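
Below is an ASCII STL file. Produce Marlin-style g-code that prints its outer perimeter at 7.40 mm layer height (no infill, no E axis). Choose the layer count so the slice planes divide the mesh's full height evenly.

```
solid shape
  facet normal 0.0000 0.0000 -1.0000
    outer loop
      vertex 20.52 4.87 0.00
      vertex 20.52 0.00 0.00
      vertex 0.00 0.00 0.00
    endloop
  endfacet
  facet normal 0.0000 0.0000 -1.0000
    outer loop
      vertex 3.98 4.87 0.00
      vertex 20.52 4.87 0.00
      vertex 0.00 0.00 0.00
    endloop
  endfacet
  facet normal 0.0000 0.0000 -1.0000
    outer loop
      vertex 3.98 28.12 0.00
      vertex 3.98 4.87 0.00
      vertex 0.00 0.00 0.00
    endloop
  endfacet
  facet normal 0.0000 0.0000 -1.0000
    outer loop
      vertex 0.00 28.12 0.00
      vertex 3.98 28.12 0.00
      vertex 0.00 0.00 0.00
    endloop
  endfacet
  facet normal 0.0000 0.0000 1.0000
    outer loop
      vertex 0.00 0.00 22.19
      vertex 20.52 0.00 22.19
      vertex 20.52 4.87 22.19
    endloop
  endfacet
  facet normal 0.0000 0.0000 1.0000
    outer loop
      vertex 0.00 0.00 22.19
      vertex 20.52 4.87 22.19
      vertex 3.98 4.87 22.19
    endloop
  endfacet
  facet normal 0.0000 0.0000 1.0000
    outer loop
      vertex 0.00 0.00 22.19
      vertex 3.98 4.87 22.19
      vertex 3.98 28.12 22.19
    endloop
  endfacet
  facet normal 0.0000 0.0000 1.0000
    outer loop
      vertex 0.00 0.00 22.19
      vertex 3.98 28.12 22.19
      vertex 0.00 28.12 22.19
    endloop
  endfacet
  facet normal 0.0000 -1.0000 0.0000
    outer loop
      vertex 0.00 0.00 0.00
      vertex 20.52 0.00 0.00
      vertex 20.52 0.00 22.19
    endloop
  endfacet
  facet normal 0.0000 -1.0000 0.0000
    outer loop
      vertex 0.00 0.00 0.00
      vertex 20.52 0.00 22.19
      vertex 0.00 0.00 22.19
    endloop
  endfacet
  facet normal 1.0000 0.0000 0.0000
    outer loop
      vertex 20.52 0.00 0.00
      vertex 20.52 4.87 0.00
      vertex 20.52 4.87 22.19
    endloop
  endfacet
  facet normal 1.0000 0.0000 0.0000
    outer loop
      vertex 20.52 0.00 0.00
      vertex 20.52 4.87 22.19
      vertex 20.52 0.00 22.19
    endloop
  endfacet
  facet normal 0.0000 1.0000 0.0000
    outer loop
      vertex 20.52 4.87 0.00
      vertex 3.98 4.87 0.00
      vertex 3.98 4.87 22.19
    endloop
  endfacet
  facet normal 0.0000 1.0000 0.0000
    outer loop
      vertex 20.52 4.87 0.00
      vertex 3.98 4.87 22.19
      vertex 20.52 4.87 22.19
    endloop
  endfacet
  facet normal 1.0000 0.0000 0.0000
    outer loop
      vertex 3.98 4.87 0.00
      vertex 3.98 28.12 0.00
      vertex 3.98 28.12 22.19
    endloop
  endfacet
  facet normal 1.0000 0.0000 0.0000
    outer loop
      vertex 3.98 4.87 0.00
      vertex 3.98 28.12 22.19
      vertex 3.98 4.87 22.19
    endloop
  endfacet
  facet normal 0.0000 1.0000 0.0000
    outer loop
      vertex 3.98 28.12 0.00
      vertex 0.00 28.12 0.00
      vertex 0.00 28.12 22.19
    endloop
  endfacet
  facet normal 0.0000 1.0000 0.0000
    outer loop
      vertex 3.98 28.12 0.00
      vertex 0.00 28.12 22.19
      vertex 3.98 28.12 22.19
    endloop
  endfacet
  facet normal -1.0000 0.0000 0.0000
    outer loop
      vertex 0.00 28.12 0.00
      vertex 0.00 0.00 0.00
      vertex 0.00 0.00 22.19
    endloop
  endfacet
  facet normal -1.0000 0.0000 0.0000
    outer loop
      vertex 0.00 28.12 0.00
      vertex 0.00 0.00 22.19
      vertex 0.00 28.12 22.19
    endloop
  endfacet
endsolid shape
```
; perimeter-only toolpath
G21 ; units = mm
G90 ; absolute positioning
G28 ; home
; layer 1
G0 Z7.40
G0 X0.00 Y0.00
G1 X20.52 Y0.00
G1 X20.52 Y4.87
G1 X3.98 Y4.87
G1 X3.98 Y28.12
G1 X0.00 Y28.12
G1 X0.00 Y0.00
; layer 2
G0 Z14.79
G0 X0.00 Y0.00
G1 X20.52 Y0.00
G1 X20.52 Y4.87
G1 X3.98 Y4.87
G1 X3.98 Y28.12
G1 X0.00 Y28.12
G1 X0.00 Y0.00
; layer 3
G0 Z22.19
G0 X0.00 Y0.00
G1 X20.52 Y0.00
G1 X20.52 Y4.87
G1 X3.98 Y4.87
G1 X3.98 Y28.12
G1 X0.00 Y28.12
G1 X0.00 Y0.00
M2 ; end

The solid is an L-shaped prism: outer 20.5 × 28.1 mm, arm thicknesses ≈ 4.87 mm (horizontal) and 3.98 mm (vertical), extruded 22.2 mm in z. Slicing at Δz = 7.40 mm — 3 equal slices spanning the solid's height, so layer i sits at z = i·h/3 — gives 3 non-empty perimeters. Each is a 6-segment closed polygon; G0 lifts to the layer z and rapids to the start vertex, then G1 traces the edges.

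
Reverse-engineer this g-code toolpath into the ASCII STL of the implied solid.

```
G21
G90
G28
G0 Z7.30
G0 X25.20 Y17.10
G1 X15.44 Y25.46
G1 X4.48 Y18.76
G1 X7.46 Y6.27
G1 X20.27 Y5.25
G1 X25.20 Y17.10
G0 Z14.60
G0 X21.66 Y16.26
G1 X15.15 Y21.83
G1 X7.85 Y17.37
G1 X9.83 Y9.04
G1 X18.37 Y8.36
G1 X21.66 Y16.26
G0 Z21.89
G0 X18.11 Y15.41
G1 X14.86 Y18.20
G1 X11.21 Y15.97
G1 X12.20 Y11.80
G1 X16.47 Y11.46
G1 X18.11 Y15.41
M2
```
solid part
  facet normal 0.0000 0.0000 -1.0000
    outer loop
      vertex 1.12 20.16 0.00
      vertex 15.73 29.09 0.00
      vertex 28.74 17.95 0.00
    endloop
  endfacet
  facet normal 0.0000 0.0000 -1.0000
    outer loop
      vertex 5.09 3.50 0.00
      vertex 1.12 20.16 0.00
      vertex 28.74 17.95 0.00
    endloop
  endfacet
  facet normal 0.0000 0.0000 -1.0000
    outer loop
      vertex 22.17 2.14 0.00
      vertex 5.09 3.50 0.00
      vertex 28.74 17.95 0.00
    endloop
  endfacet
  facet normal 0.6031 0.7044 0.3743
    outer loop
      vertex 28.74 17.95 0.00
      vertex 15.73 29.09 0.00
      vertex 14.57 14.57 29.19
    endloop
  endfacet
  facet normal -0.4836 0.7912 0.3743
    outer loop
      vertex 15.73 29.09 0.00
      vertex 1.12 20.16 0.00
      vertex 14.57 14.57 29.19
    endloop
  endfacet
  facet normal -0.9020 -0.2149 0.3745
    outer loop
      vertex 1.12 20.16 0.00
      vertex 5.09 3.50 0.00
      vertex 14.57 14.57 29.19
    endloop
  endfacet
  facet normal -0.0736 -0.9243 0.3744
    outer loop
      vertex 5.09 3.50 0.00
      vertex 22.17 2.14 0.00
      vertex 14.57 14.57 29.19
    endloop
  endfacet
  facet normal 0.8563 -0.3558 0.3745
    outer loop
      vertex 22.17 2.14 0.00
      vertex 28.74 17.95 0.00
      vertex 14.57 14.57 29.19
    endloop
  endfacet
endsolid part

The G0 Z moves step by Δz≈7.30 mm. The G1 loops shrink linearly with z, so the solid tapers from its base footprint up to z≈29.2. Closing with a flat bottom cap and the tapered top and triangulating gives 8 facets — a regular 5-sided pyramid, base circumscribed radius ≈ 14.6 mm, apex at z ≈ 29.2 mm.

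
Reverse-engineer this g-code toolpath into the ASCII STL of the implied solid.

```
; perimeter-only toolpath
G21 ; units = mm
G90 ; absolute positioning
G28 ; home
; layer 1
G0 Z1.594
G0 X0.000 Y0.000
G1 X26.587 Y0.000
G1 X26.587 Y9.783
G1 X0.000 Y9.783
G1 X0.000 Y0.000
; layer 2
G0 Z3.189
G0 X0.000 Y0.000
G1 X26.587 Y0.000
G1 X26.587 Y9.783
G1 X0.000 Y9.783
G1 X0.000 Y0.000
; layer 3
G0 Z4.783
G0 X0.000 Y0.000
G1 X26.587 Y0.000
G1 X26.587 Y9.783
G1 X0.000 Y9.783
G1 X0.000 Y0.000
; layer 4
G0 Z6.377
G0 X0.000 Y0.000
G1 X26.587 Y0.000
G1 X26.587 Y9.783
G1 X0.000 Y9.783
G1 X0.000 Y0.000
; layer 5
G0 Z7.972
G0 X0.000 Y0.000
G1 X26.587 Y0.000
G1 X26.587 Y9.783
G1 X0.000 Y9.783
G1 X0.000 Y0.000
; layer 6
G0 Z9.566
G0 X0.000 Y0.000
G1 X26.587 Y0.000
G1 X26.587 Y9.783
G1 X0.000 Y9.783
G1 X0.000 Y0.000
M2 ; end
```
solid part
  facet normal 0.0000 0.0000 -1.0000
    outer loop
      vertex 26.587 9.783 0.000
      vertex 26.587 0.000 0.000
      vertex 0.000 0.000 0.000
    endloop
  endfacet
  facet normal 0.0000 0.0000 -1.0000
    outer loop
      vertex 0.000 9.783 0.000
      vertex 26.587 9.783 0.000
      vertex 0.000 0.000 0.000
    endloop
  endfacet
  facet normal 0.0000 0.0000 1.0000
    outer loop
      vertex 0.000 0.000 9.566
      vertex 26.587 0.000 9.566
      vertex 26.587 9.783 9.566
    endloop
  endfacet
  facet normal 0.0000 0.0000 1.0000
    outer loop
      vertex 0.000 0.000 9.566
      vertex 26.587 9.783 9.566
      vertex 0.000 9.783 9.566
    endloop
  endfacet
  facet normal 0.0000 -1.0000 0.0000
    outer loop
      vertex 0.000 0.000 0.000
      vertex 26.587 0.000 0.000
      vertex 26.587 0.000 9.566
    endloop
  endfacet
  facet normal 0.0000 -1.0000 0.0000
    outer loop
      vertex 0.000 0.000 0.000
      vertex 26.587 0.000 9.566
      vertex 0.000 0.000 9.566
    endloop
  endfacet
  facet normal 0.0000 1.0000 0.0000
    outer loop
      vertex 26.587 9.783 9.566
      vertex 26.587 9.783 0.000
      vertex 0.000 9.783 0.000
    endloop
  endfacet
  facet normal 0.0000 1.0000 0.0000
    outer loop
      vertex 0.000 9.783 9.566
      vertex 26.587 9.783 9.566
      vertex 0.000 9.783 0.000
    endloop
  endfacet
  facet normal -1.0000 0.0000 0.0000
    outer loop
      vertex 0.000 9.783 9.566
      vertex 0.000 9.783 0.000
      vertex 0.000 0.000 0.000
    endloop
  endfacet
  facet normal -1.0000 0.0000 0.0000
    outer loop
      vertex 0.000 0.000 9.566
      vertex 0.000 9.783 9.566
      vertex 0.000 0.000 0.000
    endloop
  endfacet
  facet normal 1.0000 0.0000 0.0000
    outer loop
      vertex 26.587 0.000 0.000
      vertex 26.587 9.783 0.000
      vertex 26.587 9.783 9.566
    endloop
  endfacet
  facet normal 1.0000 0.0000 0.0000
    outer loop
      vertex 26.587 0.000 0.000
      vertex 26.587 9.783 9.566
      vertex 26.587 0.000 9.566
    endloop
  endfacet
endsolid part

The G0 Z moves step by Δz≈1.594 mm. Every layer's G1 loop is the same polygon, so the solid is a straight extrusion of it from z=0 to z≈9.57. Closing with flat bottom and top caps and triangulating gives 12 facets — a rectangular box, roughly 26.6 × 9.78 mm footprint and 9.57 mm tall.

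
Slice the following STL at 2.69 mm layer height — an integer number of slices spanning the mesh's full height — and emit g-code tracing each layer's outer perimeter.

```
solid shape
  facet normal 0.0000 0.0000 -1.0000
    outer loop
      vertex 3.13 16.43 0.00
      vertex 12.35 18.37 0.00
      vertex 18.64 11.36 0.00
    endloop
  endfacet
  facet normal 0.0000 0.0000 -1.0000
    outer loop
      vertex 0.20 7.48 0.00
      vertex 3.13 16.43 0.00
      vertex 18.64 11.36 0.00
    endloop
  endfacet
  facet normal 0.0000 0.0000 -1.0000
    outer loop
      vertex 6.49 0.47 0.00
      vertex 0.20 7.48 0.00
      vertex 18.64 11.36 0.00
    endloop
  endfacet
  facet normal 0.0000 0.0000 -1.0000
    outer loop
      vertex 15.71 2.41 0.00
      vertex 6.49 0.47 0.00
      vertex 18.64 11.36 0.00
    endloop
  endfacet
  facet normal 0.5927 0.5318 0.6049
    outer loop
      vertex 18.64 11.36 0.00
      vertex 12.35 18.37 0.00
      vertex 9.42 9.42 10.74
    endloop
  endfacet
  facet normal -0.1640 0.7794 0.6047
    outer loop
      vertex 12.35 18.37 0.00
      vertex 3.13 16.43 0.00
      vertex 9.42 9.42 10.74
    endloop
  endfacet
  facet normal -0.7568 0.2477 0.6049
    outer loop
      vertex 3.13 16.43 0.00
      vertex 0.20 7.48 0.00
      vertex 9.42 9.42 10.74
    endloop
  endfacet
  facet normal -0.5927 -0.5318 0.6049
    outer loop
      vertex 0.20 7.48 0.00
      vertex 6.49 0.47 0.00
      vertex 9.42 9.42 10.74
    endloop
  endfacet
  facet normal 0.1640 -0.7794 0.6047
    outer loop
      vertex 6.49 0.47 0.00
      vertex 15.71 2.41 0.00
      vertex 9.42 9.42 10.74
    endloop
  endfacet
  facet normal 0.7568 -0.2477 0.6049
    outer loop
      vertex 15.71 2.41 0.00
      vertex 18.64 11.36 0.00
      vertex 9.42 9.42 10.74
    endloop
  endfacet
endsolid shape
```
; perimeter-only toolpath
G21 ; units = mm
G90 ; absolute positioning
G28 ; home
; layer 1
G0 Z2.69
G0 X16.34 Y10.88
G1 X11.62 Y16.13
G1 X4.70 Y14.68
G1 X2.50 Y7.96
G1 X7.22 Y2.71
G1 X14.14 Y4.16
G1 X16.34 Y10.88
; layer 2
G0 Z5.37
G0 X14.03 Y10.39
G1 X10.88 Y13.89
G1 X6.28 Y12.93
G1 X4.81 Y8.45
G1 X7.96 Y4.95
G1 X12.57 Y5.92
G1 X14.03 Y10.39
; layer 3
G0 Z8.05
G0 X11.72 Y9.90
G1 X10.15 Y11.66
G1 X7.85 Y11.17
G1 X7.11 Y8.93
G1 X8.69 Y7.18
G1 X10.99 Y7.67
G1 X11.72 Y9.90
M2 ; end

The solid is a regular 6-sided pyramid, base circumscribed radius ≈ 9.42 mm, apex at z ≈ 10.7 mm. Slicing at Δz = 2.69 mm — 4 equal slices spanning the solid's height, so layer i sits at z = i·h/4 — gives 3 non-empty perimeters. Each is a 6-segment closed polygon; G0 lifts to the layer z and rapids to the start vertex, then G1 traces the edges. The cross-section shrinks linearly with z (the slice at the apex is degenerate and omitted).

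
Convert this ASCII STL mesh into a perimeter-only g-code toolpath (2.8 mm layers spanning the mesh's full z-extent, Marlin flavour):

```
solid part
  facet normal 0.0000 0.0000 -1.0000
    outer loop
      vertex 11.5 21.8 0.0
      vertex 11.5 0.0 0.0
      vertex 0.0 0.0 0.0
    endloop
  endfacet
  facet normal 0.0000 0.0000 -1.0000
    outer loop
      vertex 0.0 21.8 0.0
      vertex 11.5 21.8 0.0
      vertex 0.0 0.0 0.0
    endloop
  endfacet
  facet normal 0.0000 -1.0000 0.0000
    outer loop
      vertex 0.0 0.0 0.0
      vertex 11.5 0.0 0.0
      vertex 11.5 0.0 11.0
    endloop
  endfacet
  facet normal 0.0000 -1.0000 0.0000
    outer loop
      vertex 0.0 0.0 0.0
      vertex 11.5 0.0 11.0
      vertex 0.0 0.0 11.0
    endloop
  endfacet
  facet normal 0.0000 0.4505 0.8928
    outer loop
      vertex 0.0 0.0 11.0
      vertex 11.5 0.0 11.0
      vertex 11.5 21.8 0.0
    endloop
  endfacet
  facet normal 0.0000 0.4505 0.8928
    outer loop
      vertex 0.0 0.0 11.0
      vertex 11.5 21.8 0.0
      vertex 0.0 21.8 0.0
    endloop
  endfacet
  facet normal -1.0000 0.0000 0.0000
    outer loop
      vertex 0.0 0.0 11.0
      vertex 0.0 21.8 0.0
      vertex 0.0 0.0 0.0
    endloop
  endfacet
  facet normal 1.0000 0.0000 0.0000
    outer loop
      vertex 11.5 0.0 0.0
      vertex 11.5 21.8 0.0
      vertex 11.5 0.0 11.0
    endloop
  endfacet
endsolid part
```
; perimeter-only toolpath
G21 ; units = mm
G90 ; absolute positioning
G28 ; home
; layer 1
G0 Z2.8
G0 X0.0 Y0.0
G1 X11.5 Y0.0
G1 X11.5 Y16.4
G1 X0.0 Y16.4
G1 X0.0 Y0.0
; layer 2
G0 Z5.5
G0 X0.0 Y0.0
G1 X11.5 Y0.0
G1 X11.5 Y10.9
G1 X0.0 Y10.9
G1 X0.0 Y0.0
; layer 3
G0 Z8.2
G0 X0.0 Y0.0
G1 X11.5 Y0.0
G1 X11.5 Y5.5
G1 X0.0 Y5.5
G1 X0.0 Y0.0
M2 ; end

The solid is a wedge (ramp): 11.5 × 21.8 mm base, rising to 11 mm along the y=0 edge and sloping linearly to z=0 at y=21.8. Slicing at Δz = 2.8 mm — 4 equal slices spanning the solid's height, so layer i sits at z = i·h/4 — gives 3 non-empty perimeters. Each is a 4-segment closed polygon; G0 lifts to the layer z and rapids to the start vertex, then G1 traces the edges. The cross-section shrinks linearly with z (the slice at the apex is degenerate and omitted).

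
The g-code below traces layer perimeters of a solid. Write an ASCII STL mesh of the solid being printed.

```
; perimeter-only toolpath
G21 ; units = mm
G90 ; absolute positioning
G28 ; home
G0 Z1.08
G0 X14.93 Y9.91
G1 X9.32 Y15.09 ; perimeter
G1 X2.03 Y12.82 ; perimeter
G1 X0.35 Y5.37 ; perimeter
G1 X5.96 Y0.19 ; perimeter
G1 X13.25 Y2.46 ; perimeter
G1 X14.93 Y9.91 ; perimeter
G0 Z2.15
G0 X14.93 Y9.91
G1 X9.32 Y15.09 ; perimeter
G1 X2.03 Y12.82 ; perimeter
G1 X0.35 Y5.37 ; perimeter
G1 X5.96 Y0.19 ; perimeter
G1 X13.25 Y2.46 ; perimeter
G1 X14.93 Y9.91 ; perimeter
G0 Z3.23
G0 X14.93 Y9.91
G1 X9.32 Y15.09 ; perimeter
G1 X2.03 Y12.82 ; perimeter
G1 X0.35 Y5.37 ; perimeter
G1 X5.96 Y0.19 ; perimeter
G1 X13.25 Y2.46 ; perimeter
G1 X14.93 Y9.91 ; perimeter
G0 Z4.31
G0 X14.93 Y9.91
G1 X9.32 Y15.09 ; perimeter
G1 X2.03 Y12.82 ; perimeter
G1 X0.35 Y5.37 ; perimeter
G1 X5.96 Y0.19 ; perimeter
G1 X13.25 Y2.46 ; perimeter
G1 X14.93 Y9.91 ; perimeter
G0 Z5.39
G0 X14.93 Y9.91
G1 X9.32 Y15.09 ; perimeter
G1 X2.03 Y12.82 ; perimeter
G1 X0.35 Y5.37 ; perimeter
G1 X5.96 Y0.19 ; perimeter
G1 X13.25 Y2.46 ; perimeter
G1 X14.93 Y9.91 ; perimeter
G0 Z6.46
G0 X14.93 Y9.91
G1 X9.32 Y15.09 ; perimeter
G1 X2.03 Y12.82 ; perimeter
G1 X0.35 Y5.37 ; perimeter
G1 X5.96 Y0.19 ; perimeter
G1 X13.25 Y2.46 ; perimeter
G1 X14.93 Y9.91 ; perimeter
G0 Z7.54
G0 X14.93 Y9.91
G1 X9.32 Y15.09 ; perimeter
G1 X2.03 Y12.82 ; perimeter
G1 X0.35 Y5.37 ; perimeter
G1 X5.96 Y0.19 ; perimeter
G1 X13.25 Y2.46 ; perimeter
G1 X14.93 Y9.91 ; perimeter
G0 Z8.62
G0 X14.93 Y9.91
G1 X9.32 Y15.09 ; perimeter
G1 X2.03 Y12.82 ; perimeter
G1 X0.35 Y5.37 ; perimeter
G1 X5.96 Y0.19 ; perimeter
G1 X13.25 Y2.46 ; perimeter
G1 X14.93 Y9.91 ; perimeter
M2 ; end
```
solid part
  facet normal 0.0000 0.0000 -1.0000
    outer loop
      vertex 2.03 12.82 0.00
      vertex 9.32 15.09 0.00
      vertex 14.93 9.91 0.00
    endloop
  endfacet
  facet normal 0.0000 0.0000 -1.0000
    outer loop
      vertex 0.35 5.37 0.00
      vertex 2.03 12.82 0.00
      vertex 14.93 9.91 0.00
    endloop
  endfacet
  facet normal 0.0000 0.0000 -1.0000
    outer loop
      vertex 5.96 0.19 0.00
      vertex 0.35 5.37 0.00
      vertex 14.93 9.91 0.00
    endloop
  endfacet
  facet normal 0.0000 0.0000 -1.0000
    outer loop
      vertex 13.25 2.46 0.00
      vertex 5.96 0.19 0.00
      vertex 14.93 9.91 0.00
    endloop
  endfacet
  facet normal 0.0000 0.0000 1.0000
    outer loop
      vertex 14.93 9.91 8.62
      vertex 9.32 15.09 8.62
      vertex 2.03 12.82 8.62
    endloop
  endfacet
  facet normal 0.0000 0.0000 1.0000
    outer loop
      vertex 14.93 9.91 8.62
      vertex 2.03 12.82 8.62
      vertex 0.35 5.37 8.62
    endloop
  endfacet
  facet normal 0.0000 0.0000 1.0000
    outer loop
      vertex 14.93 9.91 8.62
      vertex 0.35 5.37 8.62
      vertex 5.96 0.19 8.62
    endloop
  endfacet
  facet normal 0.0000 0.0000 1.0000
    outer loop
      vertex 14.93 9.91 8.62
      vertex 5.96 0.19 8.62
      vertex 13.25 2.46 8.62
    endloop
  endfacet
  facet normal 0.6784 0.7347 0.0000
    outer loop
      vertex 14.93 9.91 0.00
      vertex 9.32 15.09 0.00
      vertex 9.32 15.09 8.62
    endloop
  endfacet
  facet normal 0.6784 0.7347 0.0000
    outer loop
      vertex 14.93 9.91 0.00
      vertex 9.32 15.09 8.62
      vertex 14.93 9.91 8.62
    endloop
  endfacet
  facet normal -0.2973 0.9548 0.0000
    outer loop
      vertex 9.32 15.09 0.00
      vertex 2.03 12.82 0.00
      vertex 2.03 12.82 8.62
    endloop
  endfacet
  facet normal -0.2973 0.9548 0.0000
    outer loop
      vertex 9.32 15.09 0.00
      vertex 2.03 12.82 8.62
      vertex 9.32 15.09 8.62
    endloop
  endfacet
  facet normal -0.9755 0.2200 0.0000
    outer loop
      vertex 2.03 12.82 0.00
      vertex 0.35 5.37 0.00
      vertex 0.35 5.37 8.62
    endloop
  endfacet
  facet normal -0.9755 0.2200 0.0000
    outer loop
      vertex 2.03 12.82 0.00
      vertex 0.35 5.37 8.62
      vertex 2.03 12.82 8.62
    endloop
  endfacet
  facet normal -0.6784 -0.7347 0.0000
    outer loop
      vertex 0.35 5.37 0.00
      vertex 5.96 0.19 0.00
      vertex 5.96 0.19 8.62
    endloop
  endfacet
  facet normal -0.6784 -0.7347 0.0000
    outer loop
      vertex 0.35 5.37 0.00
      vertex 5.96 0.19 8.62
      vertex 0.35 5.37 8.62
    endloop
  endfacet
  facet normal 0.2973 -0.9548 0.0000
    outer loop
      vertex 5.96 0.19 0.00
      vertex 13.25 2.46 0.00
      vertex 13.25 2.46 8.62
    endloop
  endfacet
  facet normal 0.2973 -0.9548 0.0000
    outer loop
      vertex 5.96 0.19 0.00
      vertex 13.25 2.46 8.62
      vertex 5.96 0.19 8.62
    endloop
  endfacet
  facet normal 0.9755 -0.2200 0.0000
    outer loop
      vertex 13.25 2.46 0.00
      vertex 14.93 9.91 0.00
      vertex 14.93 9.91 8.62
    endloop
  endfacet
  facet normal 0.9755 -0.2200 0.0000
    outer loop
      vertex 13.25 2.46 0.00
      vertex 14.93 9.91 8.62
      vertex 13.25 2.46 8.62
    endloop
  endfacet
endsolid part

The G0 Z moves step by Δz≈1.08 mm. Every layer's G1 loop is the same polygon, so the solid is a straight extrusion of it from z=0 to z≈8.62. Closing with flat bottom and top caps and triangulating gives 20 facets — a regular 6-sided prism (a cylinder approximated with 6 flat sides), circumscribed radius ≈ 7.64 mm, height ≈ 8.62 mm.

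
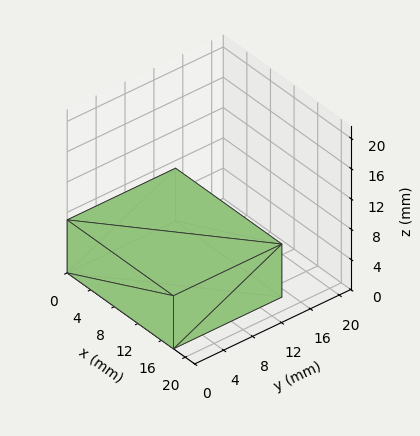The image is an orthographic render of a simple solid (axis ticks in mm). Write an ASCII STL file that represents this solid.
Reading the render: the shape is a rectangular box, roughly 18 × 15 mm footprint and 7 mm tall (dimensions read to the nearest mm from the axis ticks). For the STL, each face is triangulated and given an outward normal.

solid part
  facet normal 0.0000 0.0000 -1.0000
    outer loop
      vertex 18.0 15.0 0.0
      vertex 18.0 0.0 0.0
      vertex 0.0 0.0 0.0
    endloop
  endfacet
  facet normal 0.0000 0.0000 -1.0000
    outer loop
      vertex 0.0 15.0 0.0
      vertex 18.0 15.0 0.0
      vertex 0.0 0.0 0.0
    endloop
  endfacet
  facet normal 0.0000 0.0000 1.0000
    outer loop
      vertex 0.0 0.0 7.0
      vertex 18.0 0.0 7.0
      vertex 18.0 15.0 7.0
    endloop
  endfacet
  facet normal 0.0000 0.0000 1.0000
    outer loop
      vertex 0.0 0.0 7.0
      vertex 18.0 15.0 7.0
      vertex 0.0 15.0 7.0
    endloop
  endfacet
  facet normal 0.0000 -1.0000 0.0000
    outer loop
      vertex 0.0 0.0 0.0
      vertex 18.0 0.0 0.0
      vertex 18.0 0.0 7.0
    endloop
  endfacet
  facet normal 0.0000 -1.0000 0.0000
    outer loop
      vertex 0.0 0.0 0.0
      vertex 18.0 0.0 7.0
      vertex 0.0 0.0 7.0
    endloop
  endfacet
  facet normal 0.0000 1.0000 0.0000
    outer loop
      vertex 18.0 15.0 7.0
      vertex 18.0 15.0 0.0
      vertex 0.0 15.0 0.0
    endloop
  endfacet
  facet normal 0.0000 1.0000 0.0000
    outer loop
      vertex 0.0 15.0 7.0
      vertex 18.0 15.0 7.0
      vertex 0.0 15.0 0.0
    endloop
  endfacet
  facet normal -1.0000 0.0000 0.0000
    outer loop
      vertex 0.0 15.0 7.0
      vertex 0.0 15.0 0.0
      vertex 0.0 0.0 0.0
    endloop
  endfacet
  facet normal -1.0000 0.0000 0.0000
    outer loop
      vertex 0.0 0.0 7.0
      vertex 0.0 15.0 7.0
      vertex 0.0 0.0 0.0
    endloop
  endfacet
  facet normal 1.0000 0.0000 0.0000
    outer loop
      vertex 18.0 0.0 0.0
      vertex 18.0 15.0 0.0
      vertex 18.0 15.0 7.0
    endloop
  endfacet
  facet normal 1.0000 0.0000 0.0000
    outer loop
      vertex 18.0 0.0 0.0
      vertex 18.0 15.0 7.0
      vertex 18.0 0.0 7.0
    endloop
  endfacet
endsolid part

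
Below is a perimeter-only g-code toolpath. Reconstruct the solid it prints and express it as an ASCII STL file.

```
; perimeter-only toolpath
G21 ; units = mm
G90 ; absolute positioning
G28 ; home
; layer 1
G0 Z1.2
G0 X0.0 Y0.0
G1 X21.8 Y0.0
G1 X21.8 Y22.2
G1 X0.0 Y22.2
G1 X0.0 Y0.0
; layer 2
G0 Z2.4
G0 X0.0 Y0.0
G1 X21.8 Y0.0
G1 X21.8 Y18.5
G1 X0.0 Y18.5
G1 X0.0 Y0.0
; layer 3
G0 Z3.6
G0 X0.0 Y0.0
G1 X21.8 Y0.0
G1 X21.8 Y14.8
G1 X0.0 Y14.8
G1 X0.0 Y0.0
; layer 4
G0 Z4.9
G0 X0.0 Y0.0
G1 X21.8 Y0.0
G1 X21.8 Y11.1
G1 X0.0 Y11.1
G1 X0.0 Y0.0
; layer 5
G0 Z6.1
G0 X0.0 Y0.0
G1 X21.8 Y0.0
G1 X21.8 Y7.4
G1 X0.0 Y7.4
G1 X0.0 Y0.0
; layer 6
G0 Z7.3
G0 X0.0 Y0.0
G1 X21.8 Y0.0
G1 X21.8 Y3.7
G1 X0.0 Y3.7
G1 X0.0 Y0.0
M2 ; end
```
solid part
  facet normal 0.0000 0.0000 -1.0000
    outer loop
      vertex 21.8 25.9 0.0
      vertex 21.8 0.0 0.0
      vertex 0.0 0.0 0.0
    endloop
  endfacet
  facet normal 0.0000 0.0000 -1.0000
    outer loop
      vertex 0.0 25.9 0.0
      vertex 21.8 25.9 0.0
      vertex 0.0 0.0 0.0
    endloop
  endfacet
  facet normal 0.0000 -1.0000 0.0000
    outer loop
      vertex 0.0 0.0 0.0
      vertex 21.8 0.0 0.0
      vertex 21.8 0.0 8.5
    endloop
  endfacet
  facet normal 0.0000 -1.0000 0.0000
    outer loop
      vertex 0.0 0.0 0.0
      vertex 21.8 0.0 8.5
      vertex 0.0 0.0 8.5
    endloop
  endfacet
  facet normal 0.0000 0.3118 0.9501
    outer loop
      vertex 0.0 0.0 8.5
      vertex 21.8 0.0 8.5
      vertex 21.8 25.9 0.0
    endloop
  endfacet
  facet normal 0.0000 0.3118 0.9501
    outer loop
      vertex 0.0 0.0 8.5
      vertex 21.8 25.9 0.0
      vertex 0.0 25.9 0.0
    endloop
  endfacet
  facet normal -1.0000 0.0000 0.0000
    outer loop
      vertex 0.0 0.0 8.5
      vertex 0.0 25.9 0.0
      vertex 0.0 0.0 0.0
    endloop
  endfacet
  facet normal 1.0000 0.0000 0.0000
    outer loop
      vertex 21.8 0.0 0.0
      vertex 21.8 25.9 0.0
      vertex 21.8 0.0 8.5
    endloop
  endfacet
endsolid part

The G0 Z moves step by Δz≈1.2 mm. The G1 loops shrink linearly with z, so the solid tapers from its base footprint up to z≈8.5. Closing with a flat bottom cap and the tapered top and triangulating gives 8 facets — a wedge (ramp): 21.8 × 25.9 mm base, rising to 8.5 mm along the y=0 edge and sloping linearly to z=0 at y=25.9.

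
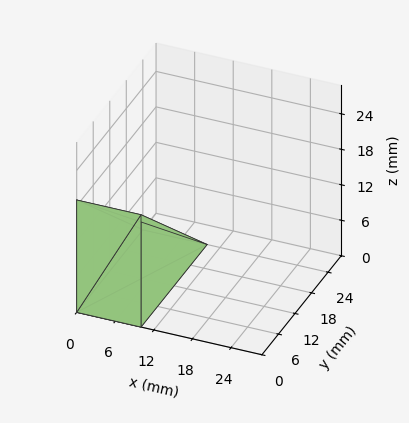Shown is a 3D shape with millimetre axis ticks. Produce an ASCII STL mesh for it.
Reading the render: the shape is a wedge (ramp): 10 × 24 mm base, rising to 19 mm along the y=0 edge and sloping linearly to z=0 at y=24 (dimensions read to the nearest mm from the axis ticks). For the STL, each face is triangulated and given an outward normal.

solid part
  facet normal 0.0000 0.0000 -1.0000
    outer loop
      vertex 10.0 24.0 0.0
      vertex 10.0 0.0 0.0
      vertex 0.0 0.0 0.0
    endloop
  endfacet
  facet normal 0.0000 0.0000 -1.0000
    outer loop
      vertex 0.0 24.0 0.0
      vertex 10.0 24.0 0.0
      vertex 0.0 0.0 0.0
    endloop
  endfacet
  facet normal 0.0000 -1.0000 0.0000
    outer loop
      vertex 0.0 0.0 0.0
      vertex 10.0 0.0 0.0
      vertex 10.0 0.0 19.0
    endloop
  endfacet
  facet normal 0.0000 -1.0000 0.0000
    outer loop
      vertex 0.0 0.0 0.0
      vertex 10.0 0.0 19.0
      vertex 0.0 0.0 19.0
    endloop
  endfacet
  facet normal 0.0000 0.6207 0.7840
    outer loop
      vertex 0.0 0.0 19.0
      vertex 10.0 0.0 19.0
      vertex 10.0 24.0 0.0
    endloop
  endfacet
  facet normal 0.0000 0.6207 0.7840
    outer loop
      vertex 0.0 0.0 19.0
      vertex 10.0 24.0 0.0
      vertex 0.0 24.0 0.0
    endloop
  endfacet
  facet normal -1.0000 0.0000 0.0000
    outer loop
      vertex 0.0 0.0 19.0
      vertex 0.0 24.0 0.0
      vertex 0.0 0.0 0.0
    endloop
  endfacet
  facet normal 1.0000 0.0000 0.0000
    outer loop
      vertex 10.0 0.0 0.0
      vertex 10.0 24.0 0.0
      vertex 10.0 0.0 19.0
    endloop
  endfacet
endsolid part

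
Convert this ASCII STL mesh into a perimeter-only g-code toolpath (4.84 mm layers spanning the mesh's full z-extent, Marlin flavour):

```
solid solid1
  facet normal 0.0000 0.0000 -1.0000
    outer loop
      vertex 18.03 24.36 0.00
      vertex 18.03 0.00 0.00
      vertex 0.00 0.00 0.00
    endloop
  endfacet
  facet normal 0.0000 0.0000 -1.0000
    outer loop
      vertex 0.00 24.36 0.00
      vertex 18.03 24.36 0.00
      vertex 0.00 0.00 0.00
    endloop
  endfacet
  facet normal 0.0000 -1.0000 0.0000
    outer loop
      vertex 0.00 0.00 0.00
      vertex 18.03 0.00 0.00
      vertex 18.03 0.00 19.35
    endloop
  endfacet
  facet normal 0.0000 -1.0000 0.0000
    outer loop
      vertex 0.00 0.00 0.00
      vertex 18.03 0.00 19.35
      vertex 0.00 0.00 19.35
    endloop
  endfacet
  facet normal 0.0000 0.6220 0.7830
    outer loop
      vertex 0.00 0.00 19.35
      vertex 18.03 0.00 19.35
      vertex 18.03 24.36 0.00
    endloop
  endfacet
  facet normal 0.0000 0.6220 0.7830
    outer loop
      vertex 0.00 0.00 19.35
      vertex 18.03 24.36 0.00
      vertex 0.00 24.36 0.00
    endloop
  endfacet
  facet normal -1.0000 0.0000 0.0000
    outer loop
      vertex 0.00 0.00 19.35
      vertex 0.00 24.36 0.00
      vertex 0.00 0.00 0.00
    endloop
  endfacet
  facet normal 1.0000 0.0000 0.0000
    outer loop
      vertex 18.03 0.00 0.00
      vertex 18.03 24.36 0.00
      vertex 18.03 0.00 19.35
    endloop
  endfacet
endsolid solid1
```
; perimeter-only toolpath
G21 ; units = mm
G90 ; absolute positioning
G28 ; home
; layer 1
G0 Z4.84
G0 X0.00 Y0.00
G1 X18.03 Y0.00
G1 X18.03 Y18.27
G1 X0.00 Y18.27
G1 X0.00 Y0.00
; layer 2
G0 Z9.68
G0 X0.00 Y0.00
G1 X18.03 Y0.00
G1 X18.03 Y12.18
G1 X0.00 Y12.18
G1 X0.00 Y0.00
; layer 3
G0 Z14.51
G0 X0.00 Y0.00
G1 X18.03 Y0.00
G1 X18.03 Y6.09
G1 X0.00 Y6.09
G1 X0.00 Y0.00
M2 ; end

The solid is a wedge (ramp): 18 × 24.4 mm base, rising to 19.4 mm along the y=0 edge and sloping linearly to z=0 at y=24.4. Slicing at Δz = 4.84 mm — 4 equal slices spanning the solid's height, so layer i sits at z = i·h/4 — gives 3 non-empty perimeters. Each is a 4-segment closed polygon; G0 lifts to the layer z and rapids to the start vertex, then G1 traces the edges. The cross-section shrinks linearly with z (the slice at the apex is degenerate and omitted).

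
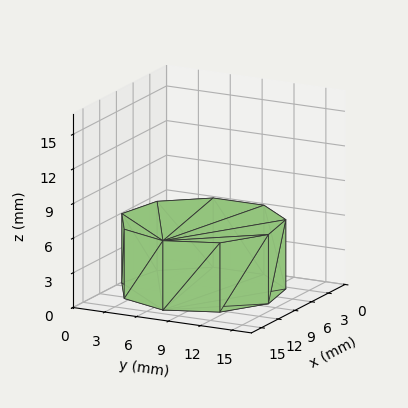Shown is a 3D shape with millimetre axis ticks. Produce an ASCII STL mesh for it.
Reading the render: the shape is a regular 9-sided prism (a cylinder approximated with 9 flat sides), circumscribed radius ≈ 7 mm, height ≈ 6 mm (dimensions read to the nearest mm from the axis ticks). For the STL, each face is triangulated and given an outward normal.

solid part
  facet normal 0.0000 0.0000 -1.0000
    outer loop
      vertex 8.216 13.894 0.000
      vertex 12.362 11.500 0.000
      vertex 14.000 7.000 0.000
    endloop
  endfacet
  facet normal 0.0000 0.0000 -1.0000
    outer loop
      vertex 3.500 13.062 0.000
      vertex 8.216 13.894 0.000
      vertex 14.000 7.000 0.000
    endloop
  endfacet
  facet normal 0.0000 0.0000 -1.0000
    outer loop
      vertex 0.422 9.394 0.000
      vertex 3.500 13.062 0.000
      vertex 14.000 7.000 0.000
    endloop
  endfacet
  facet normal 0.0000 0.0000 -1.0000
    outer loop
      vertex 0.422 4.606 0.000
      vertex 0.422 9.394 0.000
      vertex 14.000 7.000 0.000
    endloop
  endfacet
  facet normal 0.0000 0.0000 -1.0000
    outer loop
      vertex 3.500 0.938 0.000
      vertex 0.422 4.606 0.000
      vertex 14.000 7.000 0.000
    endloop
  endfacet
  facet normal 0.0000 0.0000 -1.0000
    outer loop
      vertex 8.216 0.106 0.000
      vertex 3.500 0.938 0.000
      vertex 14.000 7.000 0.000
    endloop
  endfacet
  facet normal 0.0000 0.0000 -1.0000
    outer loop
      vertex 12.362 2.500 0.000
      vertex 8.216 0.106 0.000
      vertex 14.000 7.000 0.000
    endloop
  endfacet
  facet normal 0.0000 0.0000 1.0000
    outer loop
      vertex 14.000 7.000 6.000
      vertex 12.362 11.500 6.000
      vertex 8.216 13.894 6.000
    endloop
  endfacet
  facet normal 0.0000 0.0000 1.0000
    outer loop
      vertex 14.000 7.000 6.000
      vertex 8.216 13.894 6.000
      vertex 3.500 13.062 6.000
    endloop
  endfacet
  facet normal 0.0000 0.0000 1.0000
    outer loop
      vertex 14.000 7.000 6.000
      vertex 3.500 13.062 6.000
      vertex 0.422 9.394 6.000
    endloop
  endfacet
  facet normal 0.0000 0.0000 1.0000
    outer loop
      vertex 14.000 7.000 6.000
      vertex 0.422 9.394 6.000
      vertex 0.422 4.606 6.000
    endloop
  endfacet
  facet normal 0.0000 0.0000 1.0000
    outer loop
      vertex 14.000 7.000 6.000
      vertex 0.422 4.606 6.000
      vertex 3.500 0.938 6.000
    endloop
  endfacet
  facet normal 0.0000 0.0000 1.0000
    outer loop
      vertex 14.000 7.000 6.000
      vertex 3.500 0.938 6.000
      vertex 8.216 0.106 6.000
    endloop
  endfacet
  facet normal 0.0000 0.0000 1.0000
    outer loop
      vertex 14.000 7.000 6.000
      vertex 8.216 0.106 6.000
      vertex 12.362 2.500 6.000
    endloop
  endfacet
  facet normal 0.9397 0.3420 0.0000
    outer loop
      vertex 14.000 7.000 0.000
      vertex 12.362 11.500 0.000
      vertex 12.362 11.500 6.000
    endloop
  endfacet
  facet normal 0.9397 0.3420 0.0000
    outer loop
      vertex 14.000 7.000 0.000
      vertex 12.362 11.500 6.000
      vertex 14.000 7.000 6.000
    endloop
  endfacet
  facet normal 0.5000 0.8660 0.0000
    outer loop
      vertex 12.362 11.500 0.000
      vertex 8.216 13.894 0.000
      vertex 8.216 13.894 6.000
    endloop
  endfacet
  facet normal 0.5000 0.8660 0.0000
    outer loop
      vertex 12.362 11.500 0.000
      vertex 8.216 13.894 6.000
      vertex 12.362 11.500 6.000
    endloop
  endfacet
  facet normal -0.1737 0.9848 0.0000
    outer loop
      vertex 8.216 13.894 0.000
      vertex 3.500 13.062 0.000
      vertex 3.500 13.062 6.000
    endloop
  endfacet
  facet normal -0.1737 0.9848 0.0000
    outer loop
      vertex 8.216 13.894 0.000
      vertex 3.500 13.062 6.000
      vertex 8.216 13.894 6.000
    endloop
  endfacet
  facet normal -0.7660 0.6428 0.0000
    outer loop
      vertex 3.500 13.062 0.000
      vertex 0.422 9.394 0.000
      vertex 0.422 9.394 6.000
    endloop
  endfacet
  facet normal -0.7660 0.6428 0.0000
    outer loop
      vertex 3.500 13.062 0.000
      vertex 0.422 9.394 6.000
      vertex 3.500 13.062 6.000
    endloop
  endfacet
  facet normal -1.0000 0.0000 0.0000
    outer loop
      vertex 0.422 9.394 0.000
      vertex 0.422 4.606 0.000
      vertex 0.422 4.606 6.000
    endloop
  endfacet
  facet normal -1.0000 0.0000 0.0000
    outer loop
      vertex 0.422 9.394 0.000
      vertex 0.422 4.606 6.000
      vertex 0.422 9.394 6.000
    endloop
  endfacet
  facet normal -0.7660 -0.6428 0.0000
    outer loop
      vertex 0.422 4.606 0.000
      vertex 3.500 0.938 0.000
      vertex 3.500 0.938 6.000
    endloop
  endfacet
  facet normal -0.7660 -0.6428 0.0000
    outer loop
      vertex 0.422 4.606 0.000
      vertex 3.500 0.938 6.000
      vertex 0.422 4.606 6.000
    endloop
  endfacet
  facet normal -0.1737 -0.9848 0.0000
    outer loop
      vertex 3.500 0.938 0.000
      vertex 8.216 0.106 0.000
      vertex 8.216 0.106 6.000
    endloop
  endfacet
  facet normal -0.1737 -0.9848 0.0000
    outer loop
      vertex 3.500 0.938 0.000
      vertex 8.216 0.106 6.000
      vertex 3.500 0.938 6.000
    endloop
  endfacet
  facet normal 0.5000 -0.8660 0.0000
    outer loop
      vertex 8.216 0.106 0.000
      vertex 12.362 2.500 0.000
      vertex 12.362 2.500 6.000
    endloop
  endfacet
  facet normal 0.5000 -0.8660 0.0000
    outer loop
      vertex 8.216 0.106 0.000
      vertex 12.362 2.500 6.000
      vertex 8.216 0.106 6.000
    endloop
  endfacet
  facet normal 0.9397 -0.3420 0.0000
    outer loop
      vertex 12.362 2.500 0.000
      vertex 14.000 7.000 0.000
      vertex 14.000 7.000 6.000
    endloop
  endfacet
  facet normal 0.9397 -0.3420 0.0000
    outer loop
      vertex 12.362 2.500 0.000
      vertex 14.000 7.000 6.000
      vertex 12.362 2.500 6.000
    endloop
  endfacet
endsolid part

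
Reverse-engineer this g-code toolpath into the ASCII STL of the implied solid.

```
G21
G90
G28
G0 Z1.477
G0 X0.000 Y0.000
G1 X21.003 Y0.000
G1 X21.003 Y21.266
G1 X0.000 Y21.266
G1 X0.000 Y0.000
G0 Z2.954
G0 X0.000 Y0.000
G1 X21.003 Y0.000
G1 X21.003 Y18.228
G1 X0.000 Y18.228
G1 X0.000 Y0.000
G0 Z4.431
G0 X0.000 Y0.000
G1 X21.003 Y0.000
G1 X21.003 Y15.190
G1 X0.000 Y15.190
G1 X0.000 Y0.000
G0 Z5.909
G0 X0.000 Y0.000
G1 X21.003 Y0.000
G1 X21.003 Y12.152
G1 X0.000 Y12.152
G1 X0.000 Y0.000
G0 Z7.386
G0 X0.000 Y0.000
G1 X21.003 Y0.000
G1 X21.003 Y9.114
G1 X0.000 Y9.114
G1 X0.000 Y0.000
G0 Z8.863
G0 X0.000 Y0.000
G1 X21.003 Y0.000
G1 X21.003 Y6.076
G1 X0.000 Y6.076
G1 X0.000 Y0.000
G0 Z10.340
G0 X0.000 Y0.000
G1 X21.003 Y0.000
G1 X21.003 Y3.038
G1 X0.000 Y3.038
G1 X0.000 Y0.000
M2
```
solid part
  facet normal 0.0000 0.0000 -1.0000
    outer loop
      vertex 21.003 24.304 0.000
      vertex 21.003 0.000 0.000
      vertex 0.000 0.000 0.000
    endloop
  endfacet
  facet normal 0.0000 0.0000 -1.0000
    outer loop
      vertex 0.000 24.304 0.000
      vertex 21.003 24.304 0.000
      vertex 0.000 0.000 0.000
    endloop
  endfacet
  facet normal 0.0000 -1.0000 0.0000
    outer loop
      vertex 0.000 0.000 0.000
      vertex 21.003 0.000 0.000
      vertex 21.003 0.000 11.817
    endloop
  endfacet
  facet normal 0.0000 -1.0000 0.0000
    outer loop
      vertex 0.000 0.000 0.000
      vertex 21.003 0.000 11.817
      vertex 0.000 0.000 11.817
    endloop
  endfacet
  facet normal 0.0000 0.4373 0.8993
    outer loop
      vertex 0.000 0.000 11.817
      vertex 21.003 0.000 11.817
      vertex 21.003 24.304 0.000
    endloop
  endfacet
  facet normal 0.0000 0.4373 0.8993
    outer loop
      vertex 0.000 0.000 11.817
      vertex 21.003 24.304 0.000
      vertex 0.000 24.304 0.000
    endloop
  endfacet
  facet normal -1.0000 0.0000 0.0000
    outer loop
      vertex 0.000 0.000 11.817
      vertex 0.000 24.304 0.000
      vertex 0.000 0.000 0.000
    endloop
  endfacet
  facet normal 1.0000 0.0000 0.0000
    outer loop
      vertex 21.003 0.000 0.000
      vertex 21.003 24.304 0.000
      vertex 21.003 0.000 11.817
    endloop
  endfacet
endsolid part

The G0 Z moves step by Δz≈1.477 mm. The G1 loops shrink linearly with z, so the solid tapers from its base footprint up to z≈11.8. Closing with a flat bottom cap and the tapered top and triangulating gives 8 facets — a wedge (ramp): 21 × 24.3 mm base, rising to 11.8 mm along the y=0 edge and sloping linearly to z=0 at y=24.3.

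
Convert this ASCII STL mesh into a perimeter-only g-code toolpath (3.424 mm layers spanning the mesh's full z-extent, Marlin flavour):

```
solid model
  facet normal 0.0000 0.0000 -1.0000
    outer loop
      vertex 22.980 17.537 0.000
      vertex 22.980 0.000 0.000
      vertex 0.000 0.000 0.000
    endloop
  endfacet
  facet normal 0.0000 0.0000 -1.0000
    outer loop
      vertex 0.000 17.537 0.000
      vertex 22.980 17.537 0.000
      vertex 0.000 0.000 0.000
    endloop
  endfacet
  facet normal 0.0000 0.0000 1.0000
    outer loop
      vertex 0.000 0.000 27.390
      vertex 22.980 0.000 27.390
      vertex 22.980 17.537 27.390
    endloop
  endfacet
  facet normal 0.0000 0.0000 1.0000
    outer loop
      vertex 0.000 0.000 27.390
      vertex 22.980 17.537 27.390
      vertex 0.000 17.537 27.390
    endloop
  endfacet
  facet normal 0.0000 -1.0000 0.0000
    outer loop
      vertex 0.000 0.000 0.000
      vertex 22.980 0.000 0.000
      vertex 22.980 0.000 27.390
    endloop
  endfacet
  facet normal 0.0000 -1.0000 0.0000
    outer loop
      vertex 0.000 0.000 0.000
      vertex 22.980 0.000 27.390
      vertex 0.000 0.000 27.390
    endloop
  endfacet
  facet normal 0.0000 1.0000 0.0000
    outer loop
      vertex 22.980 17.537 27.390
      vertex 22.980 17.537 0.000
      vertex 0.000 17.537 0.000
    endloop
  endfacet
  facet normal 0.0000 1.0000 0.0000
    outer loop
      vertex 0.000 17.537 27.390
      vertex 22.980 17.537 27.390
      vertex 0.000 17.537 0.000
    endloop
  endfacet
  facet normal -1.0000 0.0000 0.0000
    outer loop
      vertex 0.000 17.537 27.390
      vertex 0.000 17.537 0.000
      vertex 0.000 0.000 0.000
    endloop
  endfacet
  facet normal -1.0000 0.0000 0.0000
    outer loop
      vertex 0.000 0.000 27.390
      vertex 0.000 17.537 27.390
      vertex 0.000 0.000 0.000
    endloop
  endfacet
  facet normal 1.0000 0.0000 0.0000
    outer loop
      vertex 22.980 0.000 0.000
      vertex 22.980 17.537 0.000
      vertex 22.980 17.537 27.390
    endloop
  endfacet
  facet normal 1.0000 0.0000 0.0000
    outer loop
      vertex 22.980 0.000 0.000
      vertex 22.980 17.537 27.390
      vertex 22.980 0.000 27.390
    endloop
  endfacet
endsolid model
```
; perimeter-only toolpath
G21 ; units = mm
G90 ; absolute positioning
G28 ; home
; layer 1
G0 Z3.424
G0 X0.000 Y0.000
G1 X22.980 Y0.000
G1 X22.980 Y17.537
G1 X0.000 Y17.537
G1 X0.000 Y0.000
; layer 2
G0 Z6.848
G0 X0.000 Y0.000
G1 X22.980 Y0.000
G1 X22.980 Y17.537
G1 X0.000 Y17.537
G1 X0.000 Y0.000
; layer 3
G0 Z10.271
G0 X0.000 Y0.000
G1 X22.980 Y0.000
G1 X22.980 Y17.537
G1 X0.000 Y17.537
G1 X0.000 Y0.000
; layer 4
G0 Z13.695
G0 X0.000 Y0.000
G1 X22.980 Y0.000
G1 X22.980 Y17.537
G1 X0.000 Y17.537
G1 X0.000 Y0.000
; layer 5
G0 Z17.119
G0 X0.000 Y0.000
G1 X22.980 Y0.000
G1 X22.980 Y17.537
G1 X0.000 Y17.537
G1 X0.000 Y0.000
; layer 6
G0 Z20.543
G0 X0.000 Y0.000
G1 X22.980 Y0.000
G1 X22.980 Y17.537
G1 X0.000 Y17.537
G1 X0.000 Y0.000
; layer 7
G0 Z23.966
G0 X0.000 Y0.000
G1 X22.980 Y0.000
G1 X22.980 Y17.537
G1 X0.000 Y17.537
G1 X0.000 Y0.000
; layer 8
G0 Z27.390
G0 X0.000 Y0.000
G1 X22.980 Y0.000
G1 X22.980 Y17.537
G1 X0.000 Y17.537
G1 X0.000 Y0.000
M2 ; end

The solid is a rectangular box, roughly 23 × 17.5 mm footprint and 27.4 mm tall. Slicing at Δz = 3.424 mm — 8 equal slices spanning the solid's height, so layer i sits at z = i·h/8 — gives 8 non-empty perimeters. Each is a 4-segment closed polygon; G0 lifts to the layer z and rapids to the start vertex, then G1 traces the edges.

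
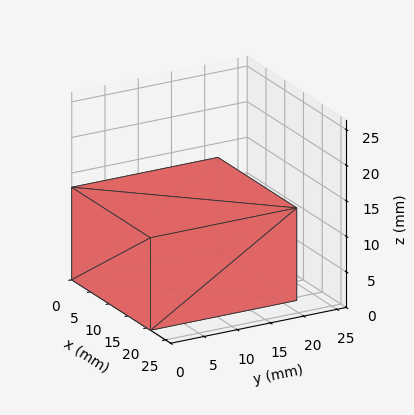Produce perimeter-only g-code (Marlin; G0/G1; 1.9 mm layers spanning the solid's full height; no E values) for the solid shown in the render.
Reading the render: the shape is a rectangular box, roughly 21 × 22 mm footprint and 13 mm tall (dimensions read to the nearest mm from the axis ticks). For the g-code, the solid's height is divided into equal slices at the stated Δz and each level perimeter traced with G1 moves after a G0 lift.

; perimeter-only toolpath
G21 ; units = mm
G90 ; absolute positioning
G28 ; home
; layer 1
G0 Z1.9
G0 X0.0 Y0.0
G1 X21.0 Y0.0
G1 X21.0 Y22.0
G1 X0.0 Y22.0
G1 X0.0 Y0.0
; layer 2
G0 Z3.7
G0 X0.0 Y0.0
G1 X21.0 Y0.0
G1 X21.0 Y22.0
G1 X0.0 Y22.0
G1 X0.0 Y0.0
; layer 3
G0 Z5.6
G0 X0.0 Y0.0
G1 X21.0 Y0.0
G1 X21.0 Y22.0
G1 X0.0 Y22.0
G1 X0.0 Y0.0
; layer 4
G0 Z7.4
G0 X0.0 Y0.0
G1 X21.0 Y0.0
G1 X21.0 Y22.0
G1 X0.0 Y22.0
G1 X0.0 Y0.0
; layer 5
G0 Z9.3
G0 X0.0 Y0.0
G1 X21.0 Y0.0
G1 X21.0 Y22.0
G1 X0.0 Y22.0
G1 X0.0 Y0.0
; layer 6
G0 Z11.1
G0 X0.0 Y0.0
G1 X21.0 Y0.0
G1 X21.0 Y22.0
G1 X0.0 Y22.0
G1 X0.0 Y0.0
; layer 7
G0 Z13.0
G0 X0.0 Y0.0
G1 X21.0 Y0.0
G1 X21.0 Y22.0
G1 X0.0 Y22.0
G1 X0.0 Y0.0
M2 ; end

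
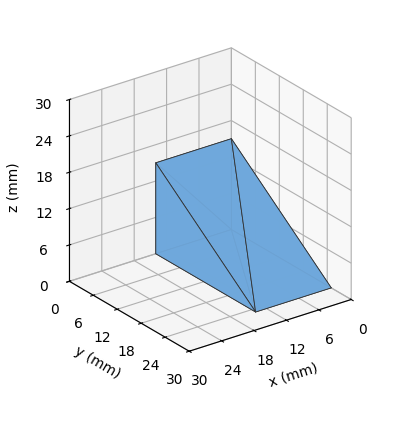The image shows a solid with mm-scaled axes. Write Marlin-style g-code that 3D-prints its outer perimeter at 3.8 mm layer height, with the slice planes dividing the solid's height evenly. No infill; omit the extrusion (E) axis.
Reading the render: the shape is a wedge (ramp): 14 × 25 mm base, rising to 15 mm along the y=0 edge and sloping linearly to z=0 at y=25 (dimensions read to the nearest mm from the axis ticks). For the g-code, the solid's height is divided into equal slices at the stated Δz and each level perimeter traced with G1 moves after a G0 lift.

; perimeter-only toolpath
G21 ; units = mm
G90 ; absolute positioning
G28 ; home
; layer 1
G0 Z3.8
G0 X0.0 Y0.0
G1 X14.0 Y0.0
G1 X14.0 Y18.8
G1 X0.0 Y18.8
G1 X0.0 Y0.0
; layer 2
G0 Z7.5
G0 X0.0 Y0.0
G1 X14.0 Y0.0
G1 X14.0 Y12.5
G1 X0.0 Y12.5
G1 X0.0 Y0.0
; layer 3
G0 Z11.2
G0 X0.0 Y0.0
G1 X14.0 Y0.0
G1 X14.0 Y6.2
G1 X0.0 Y6.2
G1 X0.0 Y0.0
M2 ; end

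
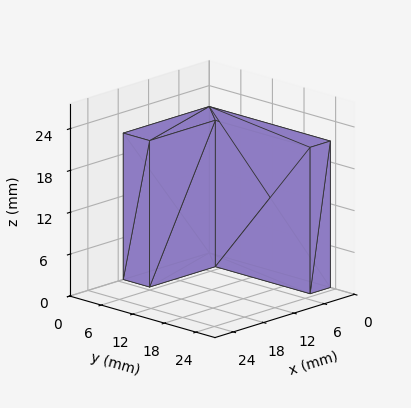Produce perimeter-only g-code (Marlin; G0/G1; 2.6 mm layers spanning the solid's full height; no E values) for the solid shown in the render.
Reading the render: the shape is an L-shaped prism: outer 17 × 23 mm, arm thicknesses ≈ 5 mm (horizontal) and 4 mm (vertical), extruded 21 mm in z (dimensions read to the nearest mm from the axis ticks). For the g-code, the solid's height is divided into equal slices at the stated Δz and each level perimeter traced with G1 moves after a G0 lift.

; perimeter-only toolpath
G21 ; units = mm
G90 ; absolute positioning
G28 ; home
; layer 1
G0 Z2.6
G0 X0.0 Y0.0
G1 X17.0 Y0.0
G1 X17.0 Y5.0
G1 X4.0 Y5.0
G1 X4.0 Y23.0
G1 X0.0 Y23.0
G1 X0.0 Y0.0
; layer 2
G0 Z5.2
G0 X0.0 Y0.0
G1 X17.0 Y0.0
G1 X17.0 Y5.0
G1 X4.0 Y5.0
G1 X4.0 Y23.0
G1 X0.0 Y23.0
G1 X0.0 Y0.0
; layer 3
G0 Z7.9
G0 X0.0 Y0.0
G1 X17.0 Y0.0
G1 X17.0 Y5.0
G1 X4.0 Y5.0
G1 X4.0 Y23.0
G1 X0.0 Y23.0
G1 X0.0 Y0.0
; layer 4
G0 Z10.5
G0 X0.0 Y0.0
G1 X17.0 Y0.0
G1 X17.0 Y5.0
G1 X4.0 Y5.0
G1 X4.0 Y23.0
G1 X0.0 Y23.0
G1 X0.0 Y0.0
; layer 5
G0 Z13.1
G0 X0.0 Y0.0
G1 X17.0 Y0.0
G1 X17.0 Y5.0
G1 X4.0 Y5.0
G1 X4.0 Y23.0
G1 X0.0 Y23.0
G1 X0.0 Y0.0
; layer 6
G0 Z15.8
G0 X0.0 Y0.0
G1 X17.0 Y0.0
G1 X17.0 Y5.0
G1 X4.0 Y5.0
G1 X4.0 Y23.0
G1 X0.0 Y23.0
G1 X0.0 Y0.0
; layer 7
G0 Z18.4
G0 X0.0 Y0.0
G1 X17.0 Y0.0
G1 X17.0 Y5.0
G1 X4.0 Y5.0
G1 X4.0 Y23.0
G1 X0.0 Y23.0
G1 X0.0 Y0.0
; layer 8
G0 Z21.0
G0 X0.0 Y0.0
G1 X17.0 Y0.0
G1 X17.0 Y5.0
G1 X4.0 Y5.0
G1 X4.0 Y23.0
G1 X0.0 Y23.0
G1 X0.0 Y0.0
M2 ; end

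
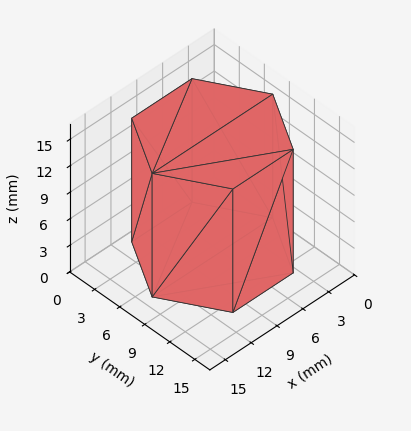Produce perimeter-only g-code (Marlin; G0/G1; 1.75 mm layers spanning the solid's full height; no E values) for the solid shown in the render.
Reading the render: the shape is a regular 6-sided prism (a cylinder approximated with 6 flat sides), circumscribed radius ≈ 7 mm, height ≈ 14 mm (dimensions read to the nearest mm from the axis ticks). For the g-code, the solid's height is divided into equal slices at the stated Δz and each level perimeter traced with G1 moves after a G0 lift.

; perimeter-only toolpath
G21 ; units = mm
G90 ; absolute positioning
G28 ; home
; layer 1
G0 Z1.75
G0 X14.00 Y7.00
G1 X10.50 Y13.06
G1 X3.50 Y13.06
G1 X0.00 Y7.00
G1 X3.50 Y0.94
G1 X10.50 Y0.94
G1 X14.00 Y7.00
; layer 2
G0 Z3.50
G0 X14.00 Y7.00
G1 X10.50 Y13.06
G1 X3.50 Y13.06
G1 X0.00 Y7.00
G1 X3.50 Y0.94
G1 X10.50 Y0.94
G1 X14.00 Y7.00
; layer 3
G0 Z5.25
G0 X14.00 Y7.00
G1 X10.50 Y13.06
G1 X3.50 Y13.06
G1 X0.00 Y7.00
G1 X3.50 Y0.94
G1 X10.50 Y0.94
G1 X14.00 Y7.00
; layer 4
G0 Z7.00
G0 X14.00 Y7.00
G1 X10.50 Y13.06
G1 X3.50 Y13.06
G1 X0.00 Y7.00
G1 X3.50 Y0.94
G1 X10.50 Y0.94
G1 X14.00 Y7.00
; layer 5
G0 Z8.75
G0 X14.00 Y7.00
G1 X10.50 Y13.06
G1 X3.50 Y13.06
G1 X0.00 Y7.00
G1 X3.50 Y0.94
G1 X10.50 Y0.94
G1 X14.00 Y7.00
; layer 6
G0 Z10.50
G0 X14.00 Y7.00
G1 X10.50 Y13.06
G1 X3.50 Y13.06
G1 X0.00 Y7.00
G1 X3.50 Y0.94
G1 X10.50 Y0.94
G1 X14.00 Y7.00
; layer 7
G0 Z12.25
G0 X14.00 Y7.00
G1 X10.50 Y13.06
G1 X3.50 Y13.06
G1 X0.00 Y7.00
G1 X3.50 Y0.94
G1 X10.50 Y0.94
G1 X14.00 Y7.00
; layer 8
G0 Z14.00
G0 X14.00 Y7.00
G1 X10.50 Y13.06
G1 X3.50 Y13.06
G1 X0.00 Y7.00
G1 X3.50 Y0.94
G1 X10.50 Y0.94
G1 X14.00 Y7.00
M2 ; end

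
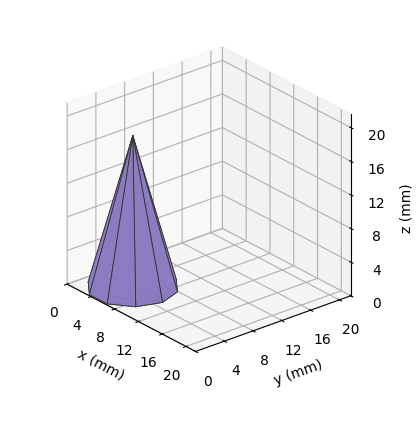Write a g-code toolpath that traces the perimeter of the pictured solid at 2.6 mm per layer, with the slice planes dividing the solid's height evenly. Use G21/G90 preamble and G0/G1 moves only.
Reading the render: the shape is a regular 10-sided pyramid, base circumscribed radius ≈ 5 mm, apex at z ≈ 18 mm (dimensions read to the nearest mm from the axis ticks). For the g-code, the solid's height is divided into equal slices at the stated Δz and each level perimeter traced with G1 moves after a G0 lift.

; perimeter-only toolpath
G21 ; units = mm
G90 ; absolute positioning
G28 ; home
; layer 1
G0 Z2.6
G0 X9.3 Y5.0
G1 X8.4 Y7.5
G1 X6.3 Y9.1
G1 X3.7 Y9.1
G1 X1.6 Y7.5
G1 X0.7 Y5.0
G1 X1.6 Y2.5
G1 X3.7 Y0.9
G1 X6.3 Y0.9
G1 X8.4 Y2.5
G1 X9.3 Y5.0
; layer 2
G0 Z5.1
G0 X8.6 Y5.0
G1 X7.9 Y7.1
G1 X6.1 Y8.4
G1 X3.9 Y8.4
G1 X2.1 Y7.1
G1 X1.4 Y5.0
G1 X2.1 Y2.9
G1 X3.9 Y1.6
G1 X6.1 Y1.6
G1 X7.9 Y2.9
G1 X8.6 Y5.0
; layer 3
G0 Z7.7
G0 X7.9 Y5.0
G1 X7.3 Y6.7
G1 X5.9 Y7.7
G1 X4.1 Y7.7
G1 X2.7 Y6.7
G1 X2.1 Y5.0
G1 X2.7 Y3.3
G1 X4.1 Y2.3
G1 X5.9 Y2.3
G1 X7.3 Y3.3
G1 X7.9 Y5.0
; layer 4
G0 Z10.3
G0 X7.1 Y5.0
G1 X6.7 Y6.2
G1 X5.6 Y7.1
G1 X4.4 Y7.1
G1 X3.3 Y6.2
G1 X2.9 Y5.0
G1 X3.3 Y3.8
G1 X4.4 Y2.9
G1 X5.6 Y2.9
G1 X6.7 Y3.8
G1 X7.1 Y5.0
; layer 5
G0 Z12.9
G0 X6.4 Y5.0
G1 X6.1 Y5.8
G1 X5.4 Y6.4
G1 X4.6 Y6.4
G1 X3.9 Y5.8
G1 X3.6 Y5.0
G1 X3.9 Y4.2
G1 X4.6 Y3.6
G1 X5.4 Y3.6
G1 X6.1 Y4.2
G1 X6.4 Y5.0
; layer 6
G0 Z15.4
G0 X5.7 Y5.0
G1 X5.6 Y5.4
G1 X5.2 Y5.7
G1 X4.8 Y5.7
G1 X4.4 Y5.4
G1 X4.3 Y5.0
G1 X4.4 Y4.6
G1 X4.8 Y4.3
G1 X5.2 Y4.3
G1 X5.6 Y4.6
G1 X5.7 Y5.0
M2 ; end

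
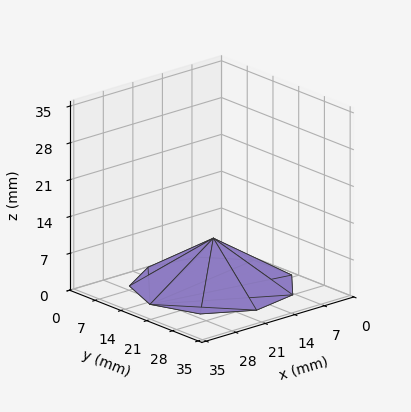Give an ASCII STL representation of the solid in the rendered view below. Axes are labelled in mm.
Reading the render: the shape is a regular 9-sided pyramid, base circumscribed radius ≈ 15 mm, apex at z ≈ 9 mm (dimensions read to the nearest mm from the axis ticks). For the STL, each face is triangulated and given an outward normal.

solid part
  facet normal 0.0000 0.0000 -1.0000
    outer loop
      vertex 17.605 29.772 0.000
      vertex 26.491 24.642 0.000
      vertex 30.000 15.000 0.000
    endloop
  endfacet
  facet normal 0.0000 0.0000 -1.0000
    outer loop
      vertex 7.500 27.990 0.000
      vertex 17.605 29.772 0.000
      vertex 30.000 15.000 0.000
    endloop
  endfacet
  facet normal 0.0000 0.0000 -1.0000
    outer loop
      vertex 0.905 20.130 0.000
      vertex 7.500 27.990 0.000
      vertex 30.000 15.000 0.000
    endloop
  endfacet
  facet normal 0.0000 0.0000 -1.0000
    outer loop
      vertex 0.905 9.870 0.000
      vertex 0.905 20.130 0.000
      vertex 30.000 15.000 0.000
    endloop
  endfacet
  facet normal 0.0000 0.0000 -1.0000
    outer loop
      vertex 7.500 2.010 0.000
      vertex 0.905 9.870 0.000
      vertex 30.000 15.000 0.000
    endloop
  endfacet
  facet normal 0.0000 0.0000 -1.0000
    outer loop
      vertex 17.605 0.228 0.000
      vertex 7.500 2.010 0.000
      vertex 30.000 15.000 0.000
    endloop
  endfacet
  facet normal 0.0000 0.0000 -1.0000
    outer loop
      vertex 26.491 5.358 0.000
      vertex 17.605 0.228 0.000
      vertex 30.000 15.000 0.000
    endloop
  endfacet
  facet normal 0.5057 0.1840 0.8428
    outer loop
      vertex 30.000 15.000 0.000
      vertex 26.491 24.642 0.000
      vertex 15.000 15.000 9.000
    endloop
  endfacet
  facet normal 0.2691 0.4661 0.8428
    outer loop
      vertex 26.491 24.642 0.000
      vertex 17.605 29.772 0.000
      vertex 15.000 15.000 9.000
    endloop
  endfacet
  facet normal -0.0935 0.5300 0.8428
    outer loop
      vertex 17.605 29.772 0.000
      vertex 7.500 27.990 0.000
      vertex 15.000 15.000 9.000
    endloop
  endfacet
  facet normal -0.4123 0.3459 0.8428
    outer loop
      vertex 7.500 27.990 0.000
      vertex 0.905 20.130 0.000
      vertex 15.000 15.000 9.000
    endloop
  endfacet
  facet normal -0.5382 0.0000 0.8428
    outer loop
      vertex 0.905 20.130 0.000
      vertex 0.905 9.870 0.000
      vertex 15.000 15.000 9.000
    endloop
  endfacet
  facet normal -0.4123 -0.3459 0.8428
    outer loop
      vertex 0.905 9.870 0.000
      vertex 7.500 2.010 0.000
      vertex 15.000 15.000 9.000
    endloop
  endfacet
  facet normal -0.0935 -0.5300 0.8428
    outer loop
      vertex 7.500 2.010 0.000
      vertex 17.605 0.228 0.000
      vertex 15.000 15.000 9.000
    endloop
  endfacet
  facet normal 0.2691 -0.4661 0.8428
    outer loop
      vertex 17.605 0.228 0.000
      vertex 26.491 5.358 0.000
      vertex 15.000 15.000 9.000
    endloop
  endfacet
  facet normal 0.5057 -0.1840 0.8428
    outer loop
      vertex 26.491 5.358 0.000
      vertex 30.000 15.000 0.000
      vertex 15.000 15.000 9.000
    endloop
  endfacet
endsolid part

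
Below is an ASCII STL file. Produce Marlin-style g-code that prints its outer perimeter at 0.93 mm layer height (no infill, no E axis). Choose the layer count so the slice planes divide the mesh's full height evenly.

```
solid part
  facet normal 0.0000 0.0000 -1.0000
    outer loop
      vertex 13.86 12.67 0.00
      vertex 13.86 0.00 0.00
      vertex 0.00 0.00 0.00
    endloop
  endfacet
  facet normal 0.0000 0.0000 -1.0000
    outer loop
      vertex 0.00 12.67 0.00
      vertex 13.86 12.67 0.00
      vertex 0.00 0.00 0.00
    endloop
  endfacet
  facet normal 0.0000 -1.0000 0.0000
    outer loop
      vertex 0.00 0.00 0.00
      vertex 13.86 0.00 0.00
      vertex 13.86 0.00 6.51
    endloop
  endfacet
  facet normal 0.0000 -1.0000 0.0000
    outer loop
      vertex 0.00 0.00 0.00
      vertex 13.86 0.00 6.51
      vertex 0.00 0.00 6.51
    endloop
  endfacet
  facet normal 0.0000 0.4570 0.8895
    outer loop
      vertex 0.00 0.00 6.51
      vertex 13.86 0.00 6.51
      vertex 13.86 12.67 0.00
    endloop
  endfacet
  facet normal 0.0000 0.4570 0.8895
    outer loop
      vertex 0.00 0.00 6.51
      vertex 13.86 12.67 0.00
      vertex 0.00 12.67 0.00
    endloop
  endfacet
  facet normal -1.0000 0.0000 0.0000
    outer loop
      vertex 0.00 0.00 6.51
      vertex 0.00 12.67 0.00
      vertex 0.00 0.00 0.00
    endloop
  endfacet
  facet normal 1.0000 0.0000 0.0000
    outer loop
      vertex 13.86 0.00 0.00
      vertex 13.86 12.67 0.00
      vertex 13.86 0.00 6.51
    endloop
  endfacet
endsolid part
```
; perimeter-only toolpath
G21 ; units = mm
G90 ; absolute positioning
G28 ; home
; layer 1
G0 Z0.93
G0 X0.00 Y0.00
G1 X13.86 Y0.00
G1 X13.86 Y10.86
G1 X0.00 Y10.86
G1 X0.00 Y0.00
; layer 2
G0 Z1.86
G0 X0.00 Y0.00
G1 X13.86 Y0.00
G1 X13.86 Y9.05
G1 X0.00 Y9.05
G1 X0.00 Y0.00
; layer 3
G0 Z2.79
G0 X0.00 Y0.00
G1 X13.86 Y0.00
G1 X13.86 Y7.24
G1 X0.00 Y7.24
G1 X0.00 Y0.00
; layer 4
G0 Z3.72
G0 X0.00 Y0.00
G1 X13.86 Y0.00
G1 X13.86 Y5.43
G1 X0.00 Y5.43
G1 X0.00 Y0.00
; layer 5
G0 Z4.65
G0 X0.00 Y0.00
G1 X13.86 Y0.00
G1 X13.86 Y3.62
G1 X0.00 Y3.62
G1 X0.00 Y0.00
; layer 6
G0 Z5.58
G0 X0.00 Y0.00
G1 X13.86 Y0.00
G1 X13.86 Y1.81
G1 X0.00 Y1.81
G1 X0.00 Y0.00
M2 ; end

The solid is a wedge (ramp): 13.9 × 12.7 mm base, rising to 6.51 mm along the y=0 edge and sloping linearly to z=0 at y=12.7. Slicing at Δz = 0.93 mm — 7 equal slices spanning the solid's height, so layer i sits at z = i·h/7 — gives 6 non-empty perimeters. Each is a 4-segment closed polygon; G0 lifts to the layer z and rapids to the start vertex, then G1 traces the edges. The cross-section shrinks linearly with z (the slice at the apex is degenerate and omitted).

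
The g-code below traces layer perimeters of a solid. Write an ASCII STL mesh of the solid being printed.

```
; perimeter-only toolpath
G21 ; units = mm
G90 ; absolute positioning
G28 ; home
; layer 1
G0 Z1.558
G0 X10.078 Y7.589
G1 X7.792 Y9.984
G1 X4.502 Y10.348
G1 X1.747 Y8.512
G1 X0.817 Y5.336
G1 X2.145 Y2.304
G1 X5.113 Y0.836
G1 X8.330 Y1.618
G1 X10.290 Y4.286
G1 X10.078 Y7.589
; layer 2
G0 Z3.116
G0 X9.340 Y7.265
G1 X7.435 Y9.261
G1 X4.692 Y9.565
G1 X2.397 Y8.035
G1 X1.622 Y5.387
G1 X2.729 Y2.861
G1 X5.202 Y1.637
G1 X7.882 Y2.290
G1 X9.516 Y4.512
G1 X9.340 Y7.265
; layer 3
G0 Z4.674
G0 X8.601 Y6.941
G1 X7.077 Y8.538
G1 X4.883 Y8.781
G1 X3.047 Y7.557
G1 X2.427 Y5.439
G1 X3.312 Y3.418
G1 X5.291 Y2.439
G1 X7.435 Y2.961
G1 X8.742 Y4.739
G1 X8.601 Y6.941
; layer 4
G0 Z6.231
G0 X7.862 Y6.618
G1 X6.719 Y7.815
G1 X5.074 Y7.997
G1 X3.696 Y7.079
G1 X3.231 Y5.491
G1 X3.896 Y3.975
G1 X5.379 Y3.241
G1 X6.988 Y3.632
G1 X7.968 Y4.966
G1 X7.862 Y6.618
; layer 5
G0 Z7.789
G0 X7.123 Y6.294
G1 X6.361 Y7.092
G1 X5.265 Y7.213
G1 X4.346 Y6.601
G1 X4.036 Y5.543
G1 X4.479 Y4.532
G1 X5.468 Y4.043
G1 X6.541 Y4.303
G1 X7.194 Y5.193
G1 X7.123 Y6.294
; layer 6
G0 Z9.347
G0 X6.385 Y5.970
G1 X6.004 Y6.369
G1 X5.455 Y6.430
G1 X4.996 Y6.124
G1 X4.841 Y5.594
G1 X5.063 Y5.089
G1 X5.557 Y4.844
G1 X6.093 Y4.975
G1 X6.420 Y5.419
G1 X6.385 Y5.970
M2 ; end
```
solid part
  facet normal 0.0000 0.0000 -1.0000
    outer loop
      vertex 4.311 11.132 0.000
      vertex 8.150 10.707 0.000
      vertex 10.817 7.913 0.000
    endloop
  endfacet
  facet normal 0.0000 0.0000 -1.0000
    outer loop
      vertex 1.097 8.990 0.000
      vertex 4.311 11.132 0.000
      vertex 10.817 7.913 0.000
    endloop
  endfacet
  facet normal 0.0000 0.0000 -1.0000
    outer loop
      vertex 0.012 5.284 0.000
      vertex 1.097 8.990 0.000
      vertex 10.817 7.913 0.000
    endloop
  endfacet
  facet normal 0.0000 0.0000 -1.0000
    outer loop
      vertex 1.562 1.747 0.000
      vertex 0.012 5.284 0.000
      vertex 10.817 7.913 0.000
    endloop
  endfacet
  facet normal 0.0000 0.0000 -1.0000
    outer loop
      vertex 5.024 0.034 0.000
      vertex 1.562 1.747 0.000
      vertex 10.817 7.913 0.000
    endloop
  endfacet
  facet normal 0.0000 0.0000 -1.0000
    outer loop
      vertex 8.777 0.947 0.000
      vertex 5.024 0.034 0.000
      vertex 10.817 7.913 0.000
    endloop
  endfacet
  facet normal 0.0000 0.0000 -1.0000
    outer loop
      vertex 11.064 4.059 0.000
      vertex 8.777 0.947 0.000
      vertex 10.817 7.913 0.000
    endloop
  endfacet
  facet normal 0.6505 0.6209 0.4375
    outer loop
      vertex 10.817 7.913 0.000
      vertex 8.150 10.707 0.000
      vertex 5.646 5.646 10.905
    endloop
  endfacet
  facet normal 0.0989 0.8938 0.4375
    outer loop
      vertex 8.150 10.707 0.000
      vertex 4.311 11.132 0.000
      vertex 5.646 5.646 10.905
    endloop
  endfacet
  facet normal -0.4987 0.7483 0.4375
    outer loop
      vertex 4.311 11.132 0.000
      vertex 1.097 8.990 0.000
      vertex 5.646 5.646 10.905
    endloop
  endfacet
  facet normal -0.8630 0.2527 0.4375
    outer loop
      vertex 1.097 8.990 0.000
      vertex 0.012 5.284 0.000
      vertex 5.646 5.646 10.905
    endloop
  endfacet
  facet normal -0.8236 -0.3609 0.4375
    outer loop
      vertex 0.012 5.284 0.000
      vertex 1.562 1.747 0.000
      vertex 5.646 5.646 10.905
    endloop
  endfacet
  facet normal -0.3988 -0.8060 0.4375
    outer loop
      vertex 1.562 1.747 0.000
      vertex 5.024 0.034 0.000
      vertex 5.646 5.646 10.905
    endloop
  endfacet
  facet normal 0.2126 -0.8737 0.4375
    outer loop
      vertex 5.024 0.034 0.000
      vertex 8.777 0.947 0.000
      vertex 5.646 5.646 10.905
    endloop
  endfacet
  facet normal 0.7246 -0.5325 0.4375
    outer loop
      vertex 8.777 0.947 0.000
      vertex 11.064 4.059 0.000
      vertex 5.646 5.646 10.905
    endloop
  endfacet
  facet normal 0.8974 0.0575 0.4375
    outer loop
      vertex 11.064 4.059 0.000
      vertex 10.817 7.913 0.000
      vertex 5.646 5.646 10.905
    endloop
  endfacet
endsolid part

The G0 Z moves step by Δz≈1.558 mm. The G1 loops shrink linearly with z, so the solid tapers from its base footprint up to z≈10.9. Closing with a flat bottom cap and the tapered top and triangulating gives 16 facets — a regular 9-sided pyramid, base circumscribed radius ≈ 5.65 mm, apex at z ≈ 10.9 mm.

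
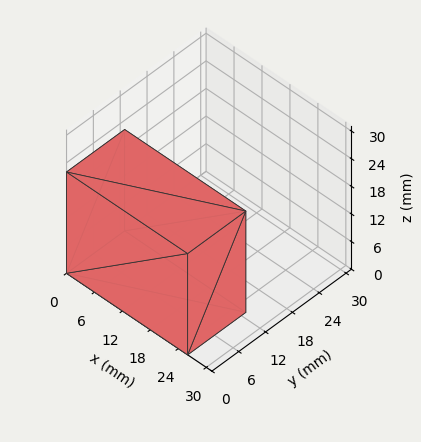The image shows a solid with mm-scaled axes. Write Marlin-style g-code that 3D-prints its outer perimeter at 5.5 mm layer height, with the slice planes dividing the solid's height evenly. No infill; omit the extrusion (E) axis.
Reading the render: the shape is a rectangular box, roughly 26 × 13 mm footprint and 22 mm tall (dimensions read to the nearest mm from the axis ticks). For the g-code, the solid's height is divided into equal slices at the stated Δz and each level perimeter traced with G1 moves after a G0 lift.

; perimeter-only toolpath
G21 ; units = mm
G90 ; absolute positioning
G28 ; home
; layer 1
G0 Z5.5
G0 X0.0 Y0.0
G1 X26.0 Y0.0
G1 X26.0 Y13.0
G1 X0.0 Y13.0
G1 X0.0 Y0.0
; layer 2
G0 Z11.0
G0 X0.0 Y0.0
G1 X26.0 Y0.0
G1 X26.0 Y13.0
G1 X0.0 Y13.0
G1 X0.0 Y0.0
; layer 3
G0 Z16.5
G0 X0.0 Y0.0
G1 X26.0 Y0.0
G1 X26.0 Y13.0
G1 X0.0 Y13.0
G1 X0.0 Y0.0
; layer 4
G0 Z22.0
G0 X0.0 Y0.0
G1 X26.0 Y0.0
G1 X26.0 Y13.0
G1 X0.0 Y13.0
G1 X0.0 Y0.0
M2 ; end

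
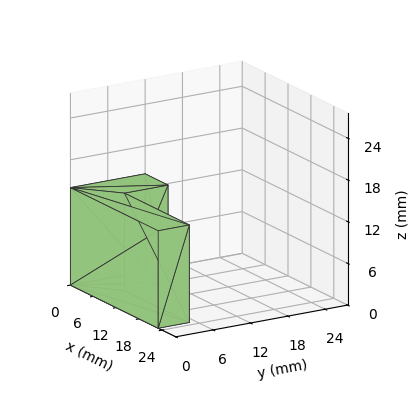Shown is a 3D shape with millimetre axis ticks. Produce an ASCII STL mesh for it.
Reading the render: the shape is an L-shaped prism: outer 23 × 12 mm, arm thicknesses ≈ 5 mm (horizontal) and 6 mm (vertical), extruded 14 mm in z (dimensions read to the nearest mm from the axis ticks). For the STL, each face is triangulated and given an outward normal.

solid part
  facet normal 0.0000 0.0000 -1.0000
    outer loop
      vertex 23.0 5.0 0.0
      vertex 23.0 0.0 0.0
      vertex 0.0 0.0 0.0
    endloop
  endfacet
  facet normal 0.0000 0.0000 -1.0000
    outer loop
      vertex 6.0 5.0 0.0
      vertex 23.0 5.0 0.0
      vertex 0.0 0.0 0.0
    endloop
  endfacet
  facet normal 0.0000 0.0000 -1.0000
    outer loop
      vertex 6.0 12.0 0.0
      vertex 6.0 5.0 0.0
      vertex 0.0 0.0 0.0
    endloop
  endfacet
  facet normal 0.0000 0.0000 -1.0000
    outer loop
      vertex 0.0 12.0 0.0
      vertex 6.0 12.0 0.0
      vertex 0.0 0.0 0.0
    endloop
  endfacet
  facet normal 0.0000 0.0000 1.0000
    outer loop
      vertex 0.0 0.0 14.0
      vertex 23.0 0.0 14.0
      vertex 23.0 5.0 14.0
    endloop
  endfacet
  facet normal 0.0000 0.0000 1.0000
    outer loop
      vertex 0.0 0.0 14.0
      vertex 23.0 5.0 14.0
      vertex 6.0 5.0 14.0
    endloop
  endfacet
  facet normal 0.0000 0.0000 1.0000
    outer loop
      vertex 0.0 0.0 14.0
      vertex 6.0 5.0 14.0
      vertex 6.0 12.0 14.0
    endloop
  endfacet
  facet normal 0.0000 0.0000 1.0000
    outer loop
      vertex 0.0 0.0 14.0
      vertex 6.0 12.0 14.0
      vertex 0.0 12.0 14.0
    endloop
  endfacet
  facet normal 0.0000 -1.0000 0.0000
    outer loop
      vertex 0.0 0.0 0.0
      vertex 23.0 0.0 0.0
      vertex 23.0 0.0 14.0
    endloop
  endfacet
  facet normal 0.0000 -1.0000 0.0000
    outer loop
      vertex 0.0 0.0 0.0
      vertex 23.0 0.0 14.0
      vertex 0.0 0.0 14.0
    endloop
  endfacet
  facet normal 1.0000 0.0000 0.0000
    outer loop
      vertex 23.0 0.0 0.0
      vertex 23.0 5.0 0.0
      vertex 23.0 5.0 14.0
    endloop
  endfacet
  facet normal 1.0000 0.0000 0.0000
    outer loop
      vertex 23.0 0.0 0.0
      vertex 23.0 5.0 14.0
      vertex 23.0 0.0 14.0
    endloop
  endfacet
  facet normal 0.0000 1.0000 0.0000
    outer loop
      vertex 23.0 5.0 0.0
      vertex 6.0 5.0 0.0
      vertex 6.0 5.0 14.0
    endloop
  endfacet
  facet normal 0.0000 1.0000 0.0000
    outer loop
      vertex 23.0 5.0 0.0
      vertex 6.0 5.0 14.0
      vertex 23.0 5.0 14.0
    endloop
  endfacet
  facet normal 1.0000 0.0000 0.0000
    outer loop
      vertex 6.0 5.0 0.0
      vertex 6.0 12.0 0.0
      vertex 6.0 12.0 14.0
    endloop
  endfacet
  facet normal 1.0000 0.0000 0.0000
    outer loop
      vertex 6.0 5.0 0.0
      vertex 6.0 12.0 14.0
      vertex 6.0 5.0 14.0
    endloop
  endfacet
  facet normal 0.0000 1.0000 0.0000
    outer loop
      vertex 6.0 12.0 0.0
      vertex 0.0 12.0 0.0
      vertex 0.0 12.0 14.0
    endloop
  endfacet
  facet normal 0.0000 1.0000 0.0000
    outer loop
      vertex 6.0 12.0 0.0
      vertex 0.0 12.0 14.0
      vertex 6.0 12.0 14.0
    endloop
  endfacet
  facet normal -1.0000 0.0000 0.0000
    outer loop
      vertex 0.0 12.0 0.0
      vertex 0.0 0.0 0.0
      vertex 0.0 0.0 14.0
    endloop
  endfacet
  facet normal -1.0000 0.0000 0.0000
    outer loop
      vertex 0.0 12.0 0.0
      vertex 0.0 0.0 14.0
      vertex 0.0 12.0 14.0
    endloop
  endfacet
endsolid part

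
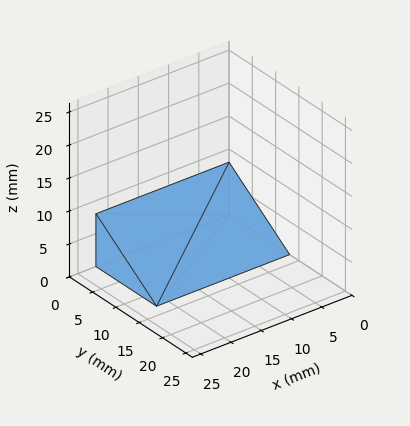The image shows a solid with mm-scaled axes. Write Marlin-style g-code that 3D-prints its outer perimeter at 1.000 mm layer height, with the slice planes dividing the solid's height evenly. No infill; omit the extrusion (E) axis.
Reading the render: the shape is a wedge (ramp): 22 × 13 mm base, rising to 8 mm along the y=0 edge and sloping linearly to z=0 at y=13 (dimensions read to the nearest mm from the axis ticks). For the g-code, the solid's height is divided into equal slices at the stated Δz and each level perimeter traced with G1 moves after a G0 lift.

; perimeter-only toolpath
G21 ; units = mm
G90 ; absolute positioning
G28 ; home
; layer 1
G0 Z1.000
G0 X0.000 Y0.000
G1 X22.000 Y0.000
G1 X22.000 Y11.375
G1 X0.000 Y11.375
G1 X0.000 Y0.000
; layer 2
G0 Z2.000
G0 X0.000 Y0.000
G1 X22.000 Y0.000
G1 X22.000 Y9.750
G1 X0.000 Y9.750
G1 X0.000 Y0.000
; layer 3
G0 Z3.000
G0 X0.000 Y0.000
G1 X22.000 Y0.000
G1 X22.000 Y8.125
G1 X0.000 Y8.125
G1 X0.000 Y0.000
; layer 4
G0 Z4.000
G0 X0.000 Y0.000
G1 X22.000 Y0.000
G1 X22.000 Y6.500
G1 X0.000 Y6.500
G1 X0.000 Y0.000
; layer 5
G0 Z5.000
G0 X0.000 Y0.000
G1 X22.000 Y0.000
G1 X22.000 Y4.875
G1 X0.000 Y4.875
G1 X0.000 Y0.000
; layer 6
G0 Z6.000
G0 X0.000 Y0.000
G1 X22.000 Y0.000
G1 X22.000 Y3.250
G1 X0.000 Y3.250
G1 X0.000 Y0.000
; layer 7
G0 Z7.000
G0 X0.000 Y0.000
G1 X22.000 Y0.000
G1 X22.000 Y1.625
G1 X0.000 Y1.625
G1 X0.000 Y0.000
M2 ; end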